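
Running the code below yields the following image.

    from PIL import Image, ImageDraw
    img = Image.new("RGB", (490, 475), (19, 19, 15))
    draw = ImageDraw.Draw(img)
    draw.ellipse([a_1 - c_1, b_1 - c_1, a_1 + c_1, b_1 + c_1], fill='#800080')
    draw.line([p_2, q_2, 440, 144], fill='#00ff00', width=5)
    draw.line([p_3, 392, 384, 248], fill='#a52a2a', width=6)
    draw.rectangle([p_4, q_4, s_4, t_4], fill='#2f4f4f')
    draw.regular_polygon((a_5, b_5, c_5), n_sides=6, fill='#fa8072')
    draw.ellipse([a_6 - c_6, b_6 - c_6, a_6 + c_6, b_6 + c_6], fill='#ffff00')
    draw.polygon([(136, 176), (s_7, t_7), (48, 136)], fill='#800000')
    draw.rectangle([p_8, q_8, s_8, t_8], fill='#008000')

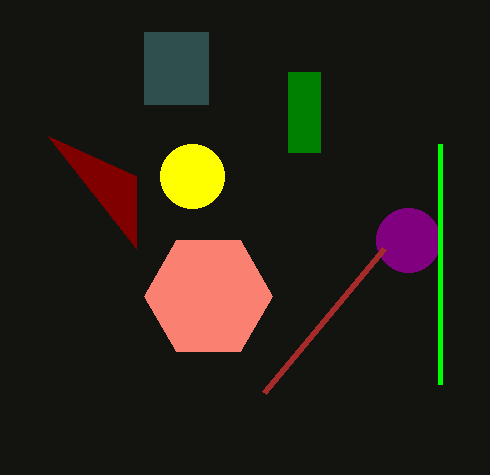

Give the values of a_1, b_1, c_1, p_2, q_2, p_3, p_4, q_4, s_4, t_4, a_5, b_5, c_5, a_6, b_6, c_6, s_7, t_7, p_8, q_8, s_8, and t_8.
a_1 = 408
b_1 = 240
c_1 = 32
p_2 = 440
q_2 = 384
p_3 = 264
p_4 = 144
q_4 = 32
s_4 = 208
t_4 = 104
a_5 = 208
b_5 = 296
c_5 = 64
a_6 = 192
b_6 = 176
c_6 = 32
s_7 = 136
t_7 = 248
p_8 = 288
q_8 = 72
s_8 = 320
t_8 = 152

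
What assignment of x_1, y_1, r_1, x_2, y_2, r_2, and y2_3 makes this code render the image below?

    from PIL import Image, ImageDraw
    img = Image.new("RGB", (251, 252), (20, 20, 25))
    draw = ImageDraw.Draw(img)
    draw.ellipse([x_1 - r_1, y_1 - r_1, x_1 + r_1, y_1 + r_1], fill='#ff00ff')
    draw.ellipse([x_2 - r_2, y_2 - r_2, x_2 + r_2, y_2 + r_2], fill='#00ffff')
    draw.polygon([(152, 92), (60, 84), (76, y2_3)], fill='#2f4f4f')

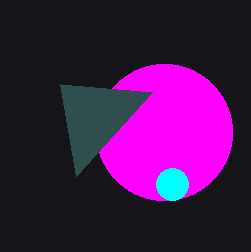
x_1 = 164, y_1 = 132, r_1 = 68, x_2 = 172, y_2 = 184, r_2 = 16, y2_3 = 176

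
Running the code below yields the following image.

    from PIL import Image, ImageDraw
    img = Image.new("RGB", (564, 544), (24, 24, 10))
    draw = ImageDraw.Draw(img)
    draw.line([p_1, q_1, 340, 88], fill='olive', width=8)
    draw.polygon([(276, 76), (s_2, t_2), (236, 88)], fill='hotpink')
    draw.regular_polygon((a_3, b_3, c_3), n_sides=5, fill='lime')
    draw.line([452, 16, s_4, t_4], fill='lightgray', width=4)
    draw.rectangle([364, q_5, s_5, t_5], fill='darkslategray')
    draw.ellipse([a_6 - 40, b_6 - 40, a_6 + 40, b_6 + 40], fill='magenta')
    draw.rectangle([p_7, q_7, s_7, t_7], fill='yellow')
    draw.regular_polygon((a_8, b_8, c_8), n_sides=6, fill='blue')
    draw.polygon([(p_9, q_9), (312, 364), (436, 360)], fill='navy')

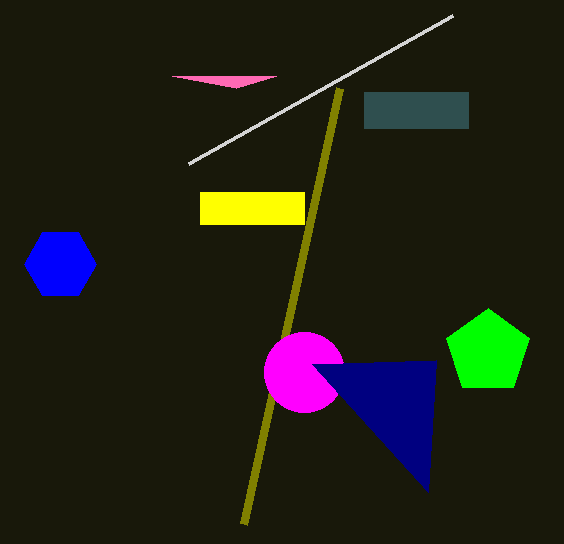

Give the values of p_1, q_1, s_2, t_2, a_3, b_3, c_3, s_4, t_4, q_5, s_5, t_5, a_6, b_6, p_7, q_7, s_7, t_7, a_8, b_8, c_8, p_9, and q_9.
p_1 = 244; q_1 = 524; s_2 = 172; t_2 = 76; a_3 = 488; b_3 = 352; c_3 = 44; s_4 = 188; t_4 = 164; q_5 = 92; s_5 = 468; t_5 = 128; a_6 = 304; b_6 = 372; p_7 = 200; q_7 = 192; s_7 = 304; t_7 = 224; a_8 = 60; b_8 = 264; c_8 = 36; p_9 = 428; q_9 = 492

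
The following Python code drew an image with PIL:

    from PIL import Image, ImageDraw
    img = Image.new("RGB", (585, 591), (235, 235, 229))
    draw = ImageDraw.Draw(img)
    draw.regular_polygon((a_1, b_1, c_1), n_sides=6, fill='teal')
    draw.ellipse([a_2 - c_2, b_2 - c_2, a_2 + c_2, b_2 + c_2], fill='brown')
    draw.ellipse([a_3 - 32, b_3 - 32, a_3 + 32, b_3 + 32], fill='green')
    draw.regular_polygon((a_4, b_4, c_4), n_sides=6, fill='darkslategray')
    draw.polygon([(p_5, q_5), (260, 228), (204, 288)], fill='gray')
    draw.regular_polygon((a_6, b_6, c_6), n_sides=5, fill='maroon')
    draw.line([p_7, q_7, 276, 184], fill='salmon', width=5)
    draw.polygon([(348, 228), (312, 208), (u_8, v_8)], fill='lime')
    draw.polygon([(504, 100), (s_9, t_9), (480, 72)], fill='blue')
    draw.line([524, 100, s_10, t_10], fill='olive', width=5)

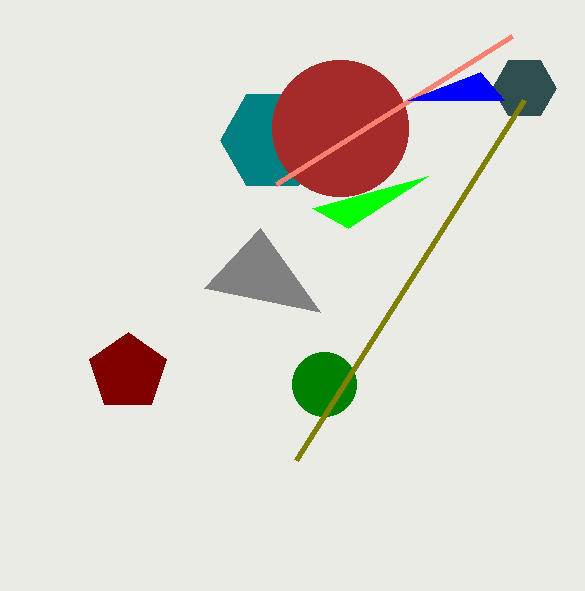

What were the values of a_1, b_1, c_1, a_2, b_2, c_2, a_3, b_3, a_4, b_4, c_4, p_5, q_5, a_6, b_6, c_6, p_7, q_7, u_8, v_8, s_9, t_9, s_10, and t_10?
a_1 = 272
b_1 = 140
c_1 = 52
a_2 = 340
b_2 = 128
c_2 = 68
a_3 = 324
b_3 = 384
a_4 = 524
b_4 = 88
c_4 = 32
p_5 = 320
q_5 = 312
a_6 = 128
b_6 = 372
c_6 = 40
p_7 = 512
q_7 = 36
u_8 = 428
v_8 = 176
s_9 = 408
t_9 = 100
s_10 = 296
t_10 = 460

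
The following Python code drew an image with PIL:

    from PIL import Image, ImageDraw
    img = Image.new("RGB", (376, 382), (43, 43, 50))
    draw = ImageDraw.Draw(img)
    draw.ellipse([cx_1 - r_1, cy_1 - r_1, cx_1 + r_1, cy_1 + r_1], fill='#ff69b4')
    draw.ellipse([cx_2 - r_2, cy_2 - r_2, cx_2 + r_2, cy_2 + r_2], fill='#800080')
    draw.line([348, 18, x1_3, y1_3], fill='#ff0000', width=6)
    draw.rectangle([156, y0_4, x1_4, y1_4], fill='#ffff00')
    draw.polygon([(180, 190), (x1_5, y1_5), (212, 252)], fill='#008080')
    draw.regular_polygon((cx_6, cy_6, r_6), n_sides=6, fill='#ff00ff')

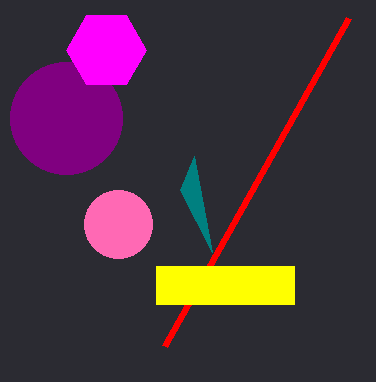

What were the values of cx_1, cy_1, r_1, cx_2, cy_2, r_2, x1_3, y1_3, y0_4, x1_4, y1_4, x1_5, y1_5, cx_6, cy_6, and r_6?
cx_1 = 118
cy_1 = 224
r_1 = 34
cx_2 = 66
cy_2 = 118
r_2 = 56
x1_3 = 164
y1_3 = 346
y0_4 = 266
x1_4 = 294
y1_4 = 304
x1_5 = 194
y1_5 = 156
cx_6 = 106
cy_6 = 50
r_6 = 40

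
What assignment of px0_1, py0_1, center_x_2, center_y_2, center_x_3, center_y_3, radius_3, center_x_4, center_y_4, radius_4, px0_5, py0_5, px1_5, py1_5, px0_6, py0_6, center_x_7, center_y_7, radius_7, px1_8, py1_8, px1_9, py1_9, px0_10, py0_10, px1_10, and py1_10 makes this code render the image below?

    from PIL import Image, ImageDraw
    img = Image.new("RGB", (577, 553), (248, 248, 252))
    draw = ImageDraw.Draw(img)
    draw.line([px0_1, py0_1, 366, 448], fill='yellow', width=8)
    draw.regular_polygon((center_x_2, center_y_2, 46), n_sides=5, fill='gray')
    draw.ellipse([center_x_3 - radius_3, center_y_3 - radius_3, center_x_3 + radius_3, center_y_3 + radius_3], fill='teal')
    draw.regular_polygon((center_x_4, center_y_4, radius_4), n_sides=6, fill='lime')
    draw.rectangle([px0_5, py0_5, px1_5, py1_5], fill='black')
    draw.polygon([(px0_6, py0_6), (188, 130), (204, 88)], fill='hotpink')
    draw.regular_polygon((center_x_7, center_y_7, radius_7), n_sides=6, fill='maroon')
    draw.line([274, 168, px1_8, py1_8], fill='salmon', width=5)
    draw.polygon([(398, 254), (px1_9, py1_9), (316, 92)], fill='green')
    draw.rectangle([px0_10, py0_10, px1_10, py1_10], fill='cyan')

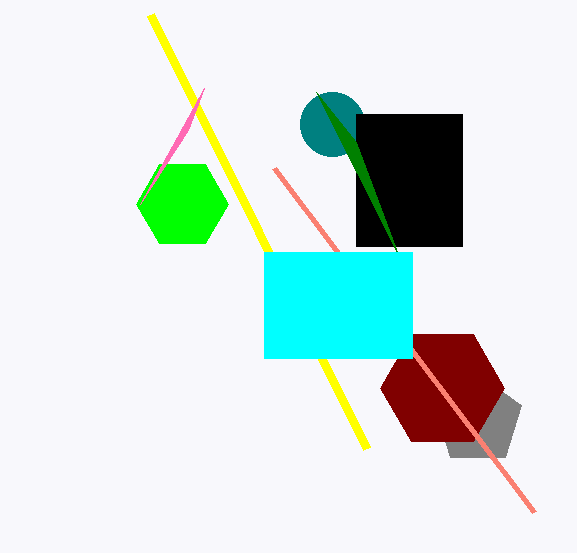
px0_1 = 150, py0_1 = 14, center_x_2 = 478, center_y_2 = 420, center_x_3 = 332, center_y_3 = 124, radius_3 = 32, center_x_4 = 182, center_y_4 = 204, radius_4 = 46, px0_5 = 356, py0_5 = 114, px1_5 = 462, py1_5 = 246, px0_6 = 140, py0_6 = 204, center_x_7 = 442, center_y_7 = 388, radius_7 = 62, px1_8 = 534, py1_8 = 512, px1_9 = 356, py1_9 = 142, px0_10 = 264, py0_10 = 252, px1_10 = 412, py1_10 = 358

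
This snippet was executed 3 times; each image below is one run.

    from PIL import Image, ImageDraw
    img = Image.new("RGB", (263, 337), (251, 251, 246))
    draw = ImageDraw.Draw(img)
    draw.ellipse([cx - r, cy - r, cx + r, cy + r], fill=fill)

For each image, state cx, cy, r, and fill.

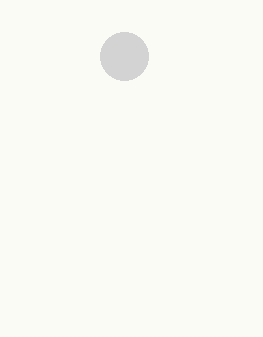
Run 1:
cx = 124
cy = 56
r = 24
fill = 'lightgray'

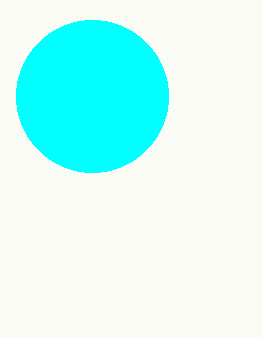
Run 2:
cx = 92; cy = 96; r = 76; fill = 'cyan'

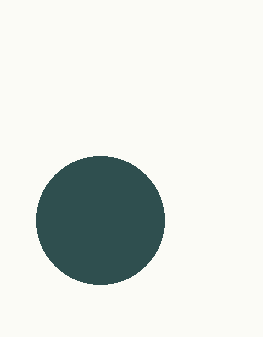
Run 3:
cx = 100; cy = 220; r = 64; fill = 'darkslategray'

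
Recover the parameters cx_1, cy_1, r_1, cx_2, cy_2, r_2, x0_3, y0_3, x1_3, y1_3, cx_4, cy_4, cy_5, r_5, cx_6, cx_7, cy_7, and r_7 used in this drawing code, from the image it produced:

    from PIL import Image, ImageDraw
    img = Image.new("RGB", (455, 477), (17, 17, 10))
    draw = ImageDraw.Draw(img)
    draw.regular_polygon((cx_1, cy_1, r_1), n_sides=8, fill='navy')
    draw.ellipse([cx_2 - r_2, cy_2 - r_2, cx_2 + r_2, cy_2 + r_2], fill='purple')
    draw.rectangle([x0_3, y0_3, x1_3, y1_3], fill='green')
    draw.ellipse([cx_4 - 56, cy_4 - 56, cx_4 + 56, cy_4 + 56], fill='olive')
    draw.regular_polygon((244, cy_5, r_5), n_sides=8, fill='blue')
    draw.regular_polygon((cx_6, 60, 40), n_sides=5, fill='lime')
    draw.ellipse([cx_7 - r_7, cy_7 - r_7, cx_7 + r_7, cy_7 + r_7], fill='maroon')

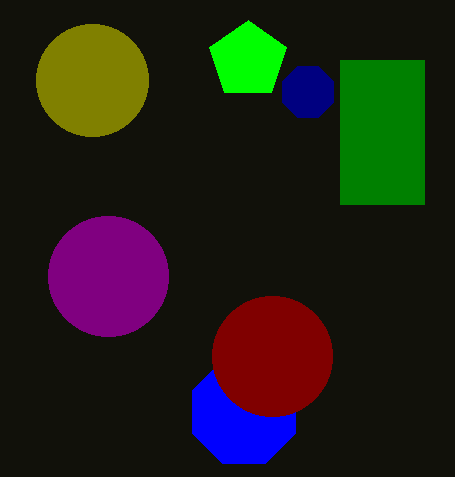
cx_1 = 308
cy_1 = 92
r_1 = 28
cx_2 = 108
cy_2 = 276
r_2 = 60
x0_3 = 340
y0_3 = 60
x1_3 = 424
y1_3 = 204
cx_4 = 92
cy_4 = 80
cy_5 = 412
r_5 = 56
cx_6 = 248
cx_7 = 272
cy_7 = 356
r_7 = 60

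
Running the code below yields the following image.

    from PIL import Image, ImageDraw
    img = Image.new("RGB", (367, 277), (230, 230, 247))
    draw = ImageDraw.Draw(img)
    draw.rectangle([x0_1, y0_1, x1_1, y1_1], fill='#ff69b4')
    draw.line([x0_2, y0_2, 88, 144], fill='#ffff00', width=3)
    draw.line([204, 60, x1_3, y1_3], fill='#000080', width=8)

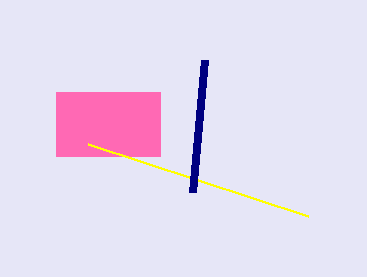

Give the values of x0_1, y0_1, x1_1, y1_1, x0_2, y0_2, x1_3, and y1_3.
x0_1 = 56; y0_1 = 92; x1_1 = 160; y1_1 = 156; x0_2 = 308; y0_2 = 216; x1_3 = 192; y1_3 = 192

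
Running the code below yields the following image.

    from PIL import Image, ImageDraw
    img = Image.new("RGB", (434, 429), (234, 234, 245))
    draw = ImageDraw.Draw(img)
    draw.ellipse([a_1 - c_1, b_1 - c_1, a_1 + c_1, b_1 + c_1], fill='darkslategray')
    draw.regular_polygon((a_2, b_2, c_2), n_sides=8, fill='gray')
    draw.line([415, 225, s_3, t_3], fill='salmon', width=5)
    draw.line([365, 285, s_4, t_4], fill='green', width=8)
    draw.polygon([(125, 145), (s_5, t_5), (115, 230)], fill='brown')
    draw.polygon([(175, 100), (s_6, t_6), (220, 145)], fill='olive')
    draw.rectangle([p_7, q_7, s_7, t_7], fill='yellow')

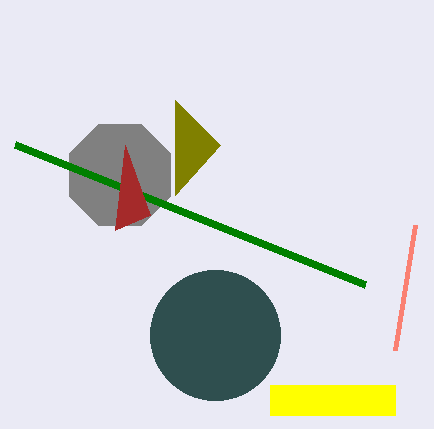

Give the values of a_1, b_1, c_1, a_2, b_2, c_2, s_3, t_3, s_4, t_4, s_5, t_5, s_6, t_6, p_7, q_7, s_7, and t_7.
a_1 = 215; b_1 = 335; c_1 = 65; a_2 = 120; b_2 = 175; c_2 = 55; s_3 = 395; t_3 = 350; s_4 = 15; t_4 = 145; s_5 = 150; t_5 = 215; s_6 = 175; t_6 = 195; p_7 = 270; q_7 = 385; s_7 = 395; t_7 = 415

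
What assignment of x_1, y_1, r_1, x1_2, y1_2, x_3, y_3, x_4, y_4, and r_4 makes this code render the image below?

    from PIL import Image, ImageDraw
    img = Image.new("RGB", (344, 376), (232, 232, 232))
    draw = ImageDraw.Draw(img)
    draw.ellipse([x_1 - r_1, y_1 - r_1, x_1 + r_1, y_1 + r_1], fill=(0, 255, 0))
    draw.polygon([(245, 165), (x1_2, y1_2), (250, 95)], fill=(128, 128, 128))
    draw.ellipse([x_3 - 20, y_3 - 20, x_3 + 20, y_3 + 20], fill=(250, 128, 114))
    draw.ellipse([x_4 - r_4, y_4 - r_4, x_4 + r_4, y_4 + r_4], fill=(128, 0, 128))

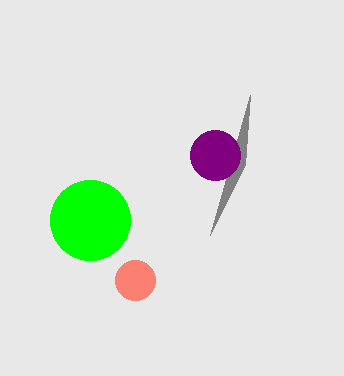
x_1 = 90, y_1 = 220, r_1 = 40, x1_2 = 210, y1_2 = 235, x_3 = 135, y_3 = 280, x_4 = 215, y_4 = 155, r_4 = 25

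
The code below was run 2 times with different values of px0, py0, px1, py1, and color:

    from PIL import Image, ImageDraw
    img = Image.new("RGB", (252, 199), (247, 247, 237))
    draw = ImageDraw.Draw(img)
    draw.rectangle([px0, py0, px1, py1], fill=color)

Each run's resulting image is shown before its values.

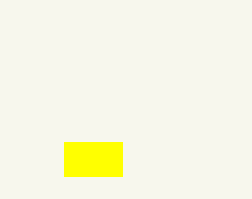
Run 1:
px0 = 64, py0 = 142, px1 = 122, py1 = 176, color = 'yellow'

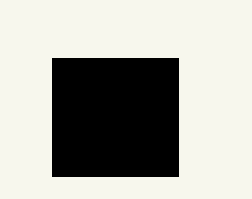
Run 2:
px0 = 52; py0 = 58; px1 = 178; py1 = 176; color = 'black'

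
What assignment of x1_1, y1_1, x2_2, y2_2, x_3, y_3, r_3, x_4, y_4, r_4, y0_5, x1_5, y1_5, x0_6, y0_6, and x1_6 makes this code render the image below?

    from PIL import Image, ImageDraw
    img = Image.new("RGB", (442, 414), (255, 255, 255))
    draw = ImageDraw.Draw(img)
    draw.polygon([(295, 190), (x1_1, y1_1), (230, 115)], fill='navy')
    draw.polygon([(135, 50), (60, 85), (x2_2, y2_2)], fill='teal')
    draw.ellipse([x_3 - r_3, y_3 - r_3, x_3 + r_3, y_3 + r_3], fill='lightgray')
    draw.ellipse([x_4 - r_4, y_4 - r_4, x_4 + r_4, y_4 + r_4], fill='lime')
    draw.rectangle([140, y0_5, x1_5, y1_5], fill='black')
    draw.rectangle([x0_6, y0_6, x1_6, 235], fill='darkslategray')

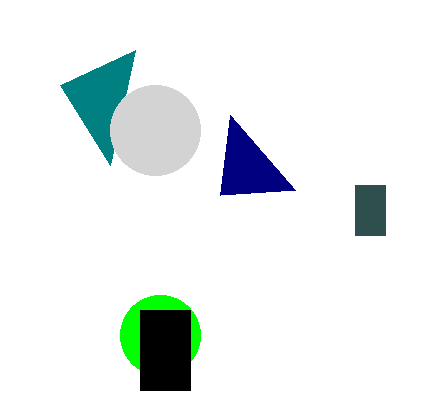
x1_1 = 220; y1_1 = 195; x2_2 = 110; y2_2 = 165; x_3 = 155; y_3 = 130; r_3 = 45; x_4 = 160; y_4 = 335; r_4 = 40; y0_5 = 310; x1_5 = 190; y1_5 = 390; x0_6 = 355; y0_6 = 185; x1_6 = 385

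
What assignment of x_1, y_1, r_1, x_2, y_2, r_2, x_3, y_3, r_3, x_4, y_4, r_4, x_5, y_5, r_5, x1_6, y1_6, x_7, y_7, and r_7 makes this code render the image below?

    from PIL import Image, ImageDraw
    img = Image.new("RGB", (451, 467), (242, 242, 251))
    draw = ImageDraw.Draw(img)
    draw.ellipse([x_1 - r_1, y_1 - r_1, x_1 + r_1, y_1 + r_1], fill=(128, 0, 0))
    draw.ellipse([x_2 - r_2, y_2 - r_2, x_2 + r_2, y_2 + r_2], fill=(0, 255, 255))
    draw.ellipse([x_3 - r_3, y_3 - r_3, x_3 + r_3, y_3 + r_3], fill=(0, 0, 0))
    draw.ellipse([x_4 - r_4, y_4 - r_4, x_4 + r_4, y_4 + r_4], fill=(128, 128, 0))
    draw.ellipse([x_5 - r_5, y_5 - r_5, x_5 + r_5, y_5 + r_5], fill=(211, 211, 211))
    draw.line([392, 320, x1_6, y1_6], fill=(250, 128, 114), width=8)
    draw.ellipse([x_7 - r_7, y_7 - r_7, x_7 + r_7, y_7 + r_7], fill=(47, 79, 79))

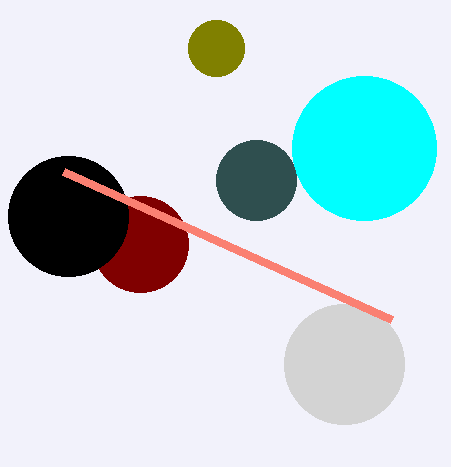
x_1 = 140
y_1 = 244
r_1 = 48
x_2 = 364
y_2 = 148
r_2 = 72
x_3 = 68
y_3 = 216
r_3 = 60
x_4 = 216
y_4 = 48
r_4 = 28
x_5 = 344
y_5 = 364
r_5 = 60
x1_6 = 64
y1_6 = 172
x_7 = 256
y_7 = 180
r_7 = 40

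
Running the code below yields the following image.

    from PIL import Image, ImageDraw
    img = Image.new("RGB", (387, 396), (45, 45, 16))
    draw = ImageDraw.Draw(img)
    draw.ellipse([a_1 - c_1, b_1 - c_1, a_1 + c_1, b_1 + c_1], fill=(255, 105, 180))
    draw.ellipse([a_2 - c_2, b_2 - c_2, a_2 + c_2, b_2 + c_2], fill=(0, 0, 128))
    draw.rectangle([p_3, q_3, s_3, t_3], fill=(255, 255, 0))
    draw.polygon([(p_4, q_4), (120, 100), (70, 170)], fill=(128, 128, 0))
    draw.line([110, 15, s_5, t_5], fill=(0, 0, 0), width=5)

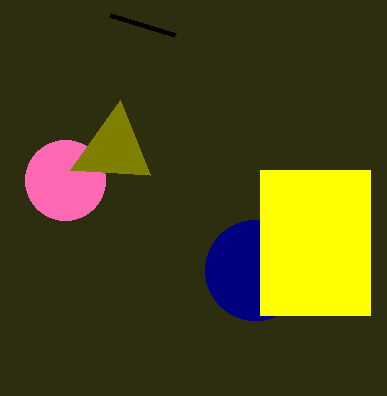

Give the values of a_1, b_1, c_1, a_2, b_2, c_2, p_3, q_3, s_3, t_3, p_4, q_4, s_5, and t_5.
a_1 = 65, b_1 = 180, c_1 = 40, a_2 = 255, b_2 = 270, c_2 = 50, p_3 = 260, q_3 = 170, s_3 = 370, t_3 = 315, p_4 = 150, q_4 = 175, s_5 = 175, t_5 = 35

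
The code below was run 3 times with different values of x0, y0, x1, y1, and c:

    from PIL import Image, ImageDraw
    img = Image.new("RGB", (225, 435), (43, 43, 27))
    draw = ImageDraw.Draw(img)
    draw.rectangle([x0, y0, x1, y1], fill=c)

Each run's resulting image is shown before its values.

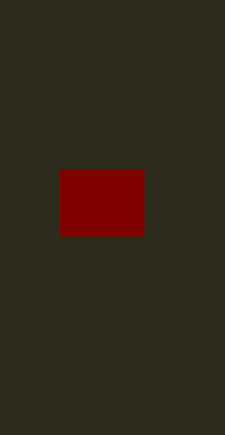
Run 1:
x0 = 60; y0 = 170; x1 = 144; y1 = 236; c = 'maroon'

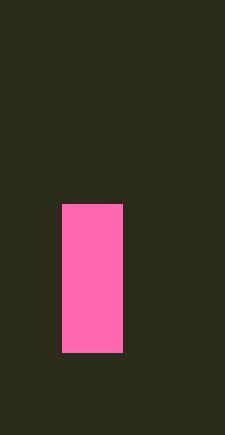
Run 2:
x0 = 62; y0 = 204; x1 = 122; y1 = 352; c = 'hotpink'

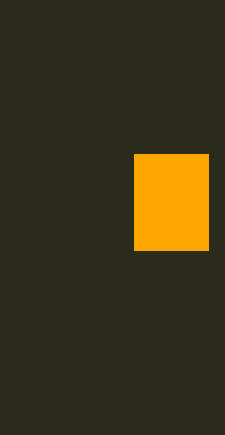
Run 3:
x0 = 134
y0 = 154
x1 = 208
y1 = 250
c = 'orange'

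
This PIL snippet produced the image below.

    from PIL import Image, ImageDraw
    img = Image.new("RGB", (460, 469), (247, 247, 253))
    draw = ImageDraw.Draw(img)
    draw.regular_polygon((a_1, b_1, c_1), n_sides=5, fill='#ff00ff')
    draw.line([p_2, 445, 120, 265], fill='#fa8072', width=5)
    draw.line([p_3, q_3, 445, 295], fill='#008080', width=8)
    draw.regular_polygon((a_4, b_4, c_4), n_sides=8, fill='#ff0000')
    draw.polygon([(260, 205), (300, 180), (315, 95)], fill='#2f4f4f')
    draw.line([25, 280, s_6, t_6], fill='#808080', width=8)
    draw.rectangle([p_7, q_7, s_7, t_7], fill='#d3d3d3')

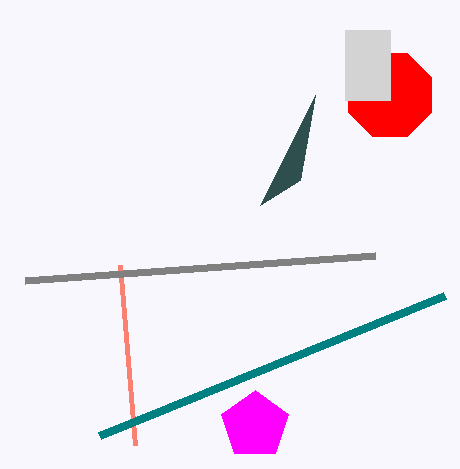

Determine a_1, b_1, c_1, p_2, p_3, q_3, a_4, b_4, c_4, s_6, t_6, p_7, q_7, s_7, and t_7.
a_1 = 255
b_1 = 425
c_1 = 35
p_2 = 135
p_3 = 100
q_3 = 435
a_4 = 390
b_4 = 95
c_4 = 45
s_6 = 375
t_6 = 255
p_7 = 345
q_7 = 30
s_7 = 390
t_7 = 100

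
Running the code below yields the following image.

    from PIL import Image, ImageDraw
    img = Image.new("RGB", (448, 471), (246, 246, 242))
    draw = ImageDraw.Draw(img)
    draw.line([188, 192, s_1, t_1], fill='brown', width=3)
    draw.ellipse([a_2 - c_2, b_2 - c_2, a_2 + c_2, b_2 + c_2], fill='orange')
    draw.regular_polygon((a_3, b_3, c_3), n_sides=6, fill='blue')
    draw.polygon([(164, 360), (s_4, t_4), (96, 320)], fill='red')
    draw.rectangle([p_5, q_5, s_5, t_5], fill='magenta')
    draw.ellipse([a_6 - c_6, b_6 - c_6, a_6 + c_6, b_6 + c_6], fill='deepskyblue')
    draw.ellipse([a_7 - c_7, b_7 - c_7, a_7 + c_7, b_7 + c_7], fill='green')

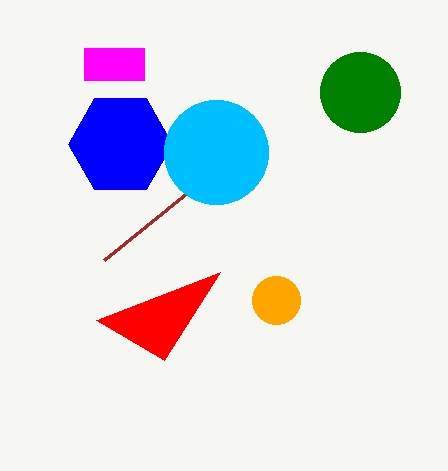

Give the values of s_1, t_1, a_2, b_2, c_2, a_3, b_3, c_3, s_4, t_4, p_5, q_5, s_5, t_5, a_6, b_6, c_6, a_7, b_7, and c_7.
s_1 = 104; t_1 = 260; a_2 = 276; b_2 = 300; c_2 = 24; a_3 = 120; b_3 = 144; c_3 = 52; s_4 = 220; t_4 = 272; p_5 = 84; q_5 = 48; s_5 = 144; t_5 = 80; a_6 = 216; b_6 = 152; c_6 = 52; a_7 = 360; b_7 = 92; c_7 = 40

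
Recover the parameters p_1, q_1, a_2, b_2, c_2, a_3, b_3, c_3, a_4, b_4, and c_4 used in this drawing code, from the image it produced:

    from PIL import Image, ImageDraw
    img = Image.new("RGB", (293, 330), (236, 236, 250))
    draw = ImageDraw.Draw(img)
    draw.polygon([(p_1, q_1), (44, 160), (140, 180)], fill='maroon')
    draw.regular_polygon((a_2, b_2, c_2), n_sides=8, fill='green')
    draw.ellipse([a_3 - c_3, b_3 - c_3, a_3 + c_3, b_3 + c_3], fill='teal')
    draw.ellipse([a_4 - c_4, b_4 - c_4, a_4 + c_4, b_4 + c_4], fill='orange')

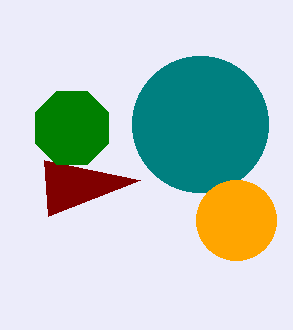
p_1 = 48
q_1 = 216
a_2 = 72
b_2 = 128
c_2 = 40
a_3 = 200
b_3 = 124
c_3 = 68
a_4 = 236
b_4 = 220
c_4 = 40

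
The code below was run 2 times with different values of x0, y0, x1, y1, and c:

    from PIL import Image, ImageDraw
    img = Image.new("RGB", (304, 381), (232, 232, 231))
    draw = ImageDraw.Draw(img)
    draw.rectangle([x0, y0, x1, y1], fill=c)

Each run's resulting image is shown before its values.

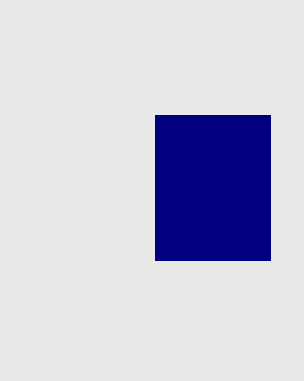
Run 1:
x0 = 155, y0 = 115, x1 = 270, y1 = 260, c = 'navy'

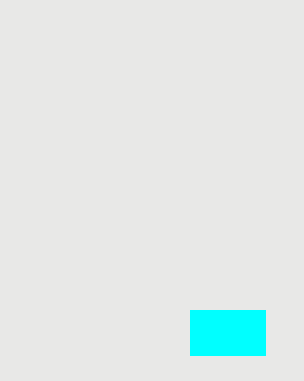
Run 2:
x0 = 190
y0 = 310
x1 = 265
y1 = 355
c = 'cyan'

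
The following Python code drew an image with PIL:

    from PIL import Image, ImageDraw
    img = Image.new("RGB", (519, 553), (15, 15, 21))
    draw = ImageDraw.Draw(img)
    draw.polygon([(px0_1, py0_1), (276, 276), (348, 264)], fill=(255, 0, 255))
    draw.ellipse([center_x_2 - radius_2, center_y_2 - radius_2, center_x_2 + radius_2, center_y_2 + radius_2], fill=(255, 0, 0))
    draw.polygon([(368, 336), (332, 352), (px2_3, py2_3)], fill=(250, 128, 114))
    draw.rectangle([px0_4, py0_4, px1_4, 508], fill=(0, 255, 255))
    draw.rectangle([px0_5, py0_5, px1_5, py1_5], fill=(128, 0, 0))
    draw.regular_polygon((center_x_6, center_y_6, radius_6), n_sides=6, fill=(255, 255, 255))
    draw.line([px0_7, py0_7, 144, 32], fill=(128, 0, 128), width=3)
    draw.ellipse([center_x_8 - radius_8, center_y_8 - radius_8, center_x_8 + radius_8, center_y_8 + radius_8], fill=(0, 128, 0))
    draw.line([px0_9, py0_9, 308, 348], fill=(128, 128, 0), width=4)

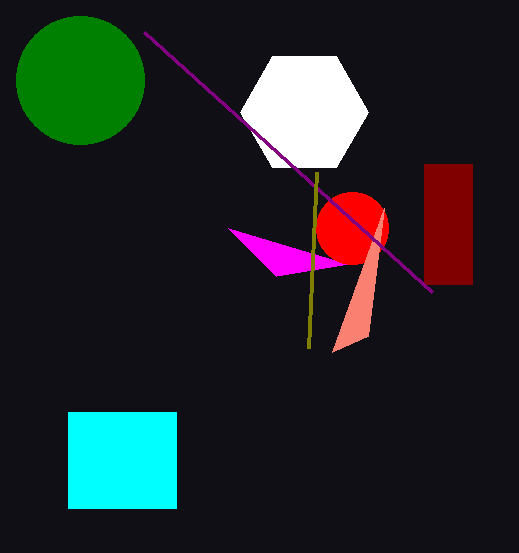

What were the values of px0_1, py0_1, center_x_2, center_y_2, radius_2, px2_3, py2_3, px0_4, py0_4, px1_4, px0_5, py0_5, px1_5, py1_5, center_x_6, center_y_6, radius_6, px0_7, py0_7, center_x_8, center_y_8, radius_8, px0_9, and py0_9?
px0_1 = 228, py0_1 = 228, center_x_2 = 352, center_y_2 = 228, radius_2 = 36, px2_3 = 384, py2_3 = 208, px0_4 = 68, py0_4 = 412, px1_4 = 176, px0_5 = 424, py0_5 = 164, px1_5 = 472, py1_5 = 284, center_x_6 = 304, center_y_6 = 112, radius_6 = 64, px0_7 = 432, py0_7 = 292, center_x_8 = 80, center_y_8 = 80, radius_8 = 64, px0_9 = 316, py0_9 = 172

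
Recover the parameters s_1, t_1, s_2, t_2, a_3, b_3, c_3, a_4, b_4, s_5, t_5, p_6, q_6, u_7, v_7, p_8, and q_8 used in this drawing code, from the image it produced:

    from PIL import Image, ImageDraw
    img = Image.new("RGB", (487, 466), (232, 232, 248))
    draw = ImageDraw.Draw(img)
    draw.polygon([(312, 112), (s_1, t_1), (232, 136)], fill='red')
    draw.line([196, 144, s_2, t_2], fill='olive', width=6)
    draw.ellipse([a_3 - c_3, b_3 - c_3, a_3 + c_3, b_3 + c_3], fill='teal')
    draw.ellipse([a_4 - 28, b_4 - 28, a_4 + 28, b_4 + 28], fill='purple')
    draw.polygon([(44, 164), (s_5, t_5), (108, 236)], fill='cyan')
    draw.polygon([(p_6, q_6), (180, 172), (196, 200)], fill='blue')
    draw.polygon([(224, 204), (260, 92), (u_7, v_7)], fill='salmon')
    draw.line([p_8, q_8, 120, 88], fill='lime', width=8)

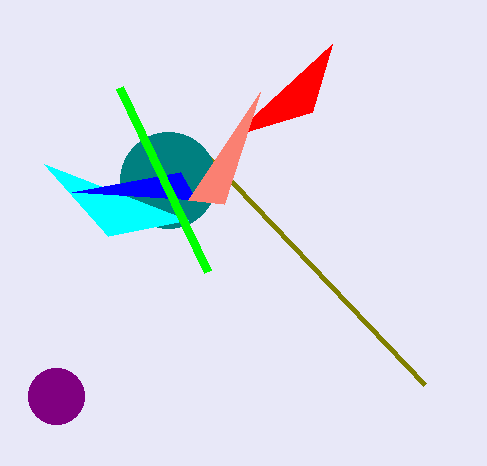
s_1 = 332
t_1 = 44
s_2 = 424
t_2 = 384
a_3 = 168
b_3 = 180
c_3 = 48
a_4 = 56
b_4 = 396
s_5 = 188
t_5 = 220
p_6 = 72
q_6 = 192
u_7 = 188
v_7 = 200
p_8 = 208
q_8 = 272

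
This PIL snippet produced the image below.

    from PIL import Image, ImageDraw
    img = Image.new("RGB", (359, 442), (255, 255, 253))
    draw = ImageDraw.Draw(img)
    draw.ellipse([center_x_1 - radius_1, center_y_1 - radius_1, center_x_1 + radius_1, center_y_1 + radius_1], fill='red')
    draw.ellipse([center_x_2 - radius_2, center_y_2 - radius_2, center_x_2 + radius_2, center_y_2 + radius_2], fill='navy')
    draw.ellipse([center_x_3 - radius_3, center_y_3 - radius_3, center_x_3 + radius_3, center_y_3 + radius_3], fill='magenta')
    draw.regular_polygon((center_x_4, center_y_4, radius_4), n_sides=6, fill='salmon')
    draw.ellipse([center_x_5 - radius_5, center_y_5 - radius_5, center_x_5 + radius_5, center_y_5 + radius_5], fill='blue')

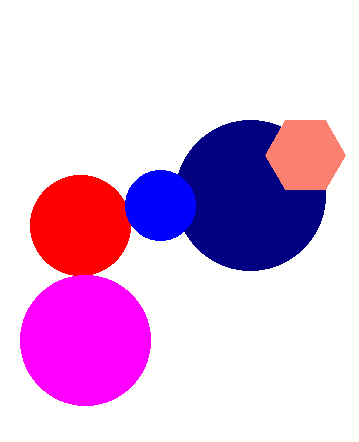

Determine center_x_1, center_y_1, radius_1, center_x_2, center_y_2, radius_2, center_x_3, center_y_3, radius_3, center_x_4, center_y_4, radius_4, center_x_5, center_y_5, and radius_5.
center_x_1 = 80; center_y_1 = 225; radius_1 = 50; center_x_2 = 250; center_y_2 = 195; radius_2 = 75; center_x_3 = 85; center_y_3 = 340; radius_3 = 65; center_x_4 = 305; center_y_4 = 155; radius_4 = 40; center_x_5 = 160; center_y_5 = 205; radius_5 = 35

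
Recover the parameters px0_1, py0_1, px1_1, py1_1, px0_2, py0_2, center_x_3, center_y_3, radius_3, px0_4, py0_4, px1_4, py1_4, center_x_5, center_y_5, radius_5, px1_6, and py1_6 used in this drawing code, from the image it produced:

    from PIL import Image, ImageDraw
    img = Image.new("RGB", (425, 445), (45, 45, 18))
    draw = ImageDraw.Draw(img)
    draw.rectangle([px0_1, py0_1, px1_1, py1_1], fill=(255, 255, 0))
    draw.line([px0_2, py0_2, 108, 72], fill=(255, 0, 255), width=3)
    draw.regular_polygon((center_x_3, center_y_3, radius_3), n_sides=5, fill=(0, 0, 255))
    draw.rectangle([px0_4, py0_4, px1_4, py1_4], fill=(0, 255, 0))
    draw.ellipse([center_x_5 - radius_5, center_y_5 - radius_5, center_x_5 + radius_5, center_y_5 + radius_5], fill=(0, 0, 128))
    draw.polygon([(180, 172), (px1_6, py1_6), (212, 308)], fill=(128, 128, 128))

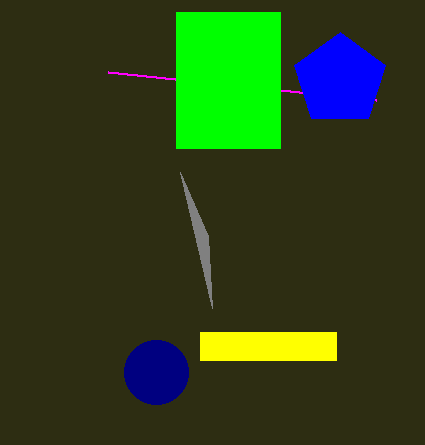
px0_1 = 200; py0_1 = 332; px1_1 = 336; py1_1 = 360; px0_2 = 376; py0_2 = 100; center_x_3 = 340; center_y_3 = 80; radius_3 = 48; px0_4 = 176; py0_4 = 12; px1_4 = 280; py1_4 = 148; center_x_5 = 156; center_y_5 = 372; radius_5 = 32; px1_6 = 208; py1_6 = 236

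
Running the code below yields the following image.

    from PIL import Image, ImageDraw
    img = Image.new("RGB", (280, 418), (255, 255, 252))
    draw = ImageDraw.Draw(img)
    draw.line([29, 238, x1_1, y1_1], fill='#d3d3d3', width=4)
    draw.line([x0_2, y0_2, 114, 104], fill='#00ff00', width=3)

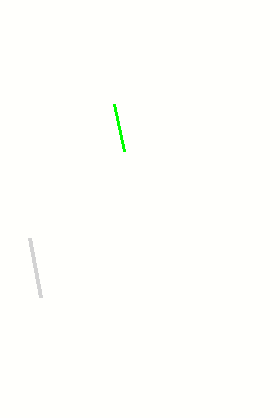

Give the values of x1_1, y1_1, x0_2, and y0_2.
x1_1 = 40; y1_1 = 297; x0_2 = 124; y0_2 = 151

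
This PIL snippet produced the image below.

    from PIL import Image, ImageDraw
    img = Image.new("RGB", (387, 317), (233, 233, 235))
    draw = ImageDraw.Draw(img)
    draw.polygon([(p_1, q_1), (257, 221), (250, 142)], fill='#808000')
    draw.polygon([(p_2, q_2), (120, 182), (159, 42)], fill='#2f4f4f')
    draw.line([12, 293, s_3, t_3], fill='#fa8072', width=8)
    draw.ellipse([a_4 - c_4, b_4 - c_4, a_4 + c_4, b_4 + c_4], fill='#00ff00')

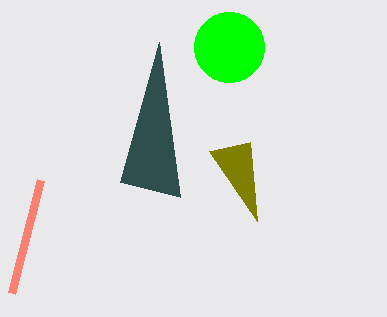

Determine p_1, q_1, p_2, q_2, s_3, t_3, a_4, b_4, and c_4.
p_1 = 209; q_1 = 151; p_2 = 180; q_2 = 197; s_3 = 41; t_3 = 180; a_4 = 229; b_4 = 47; c_4 = 35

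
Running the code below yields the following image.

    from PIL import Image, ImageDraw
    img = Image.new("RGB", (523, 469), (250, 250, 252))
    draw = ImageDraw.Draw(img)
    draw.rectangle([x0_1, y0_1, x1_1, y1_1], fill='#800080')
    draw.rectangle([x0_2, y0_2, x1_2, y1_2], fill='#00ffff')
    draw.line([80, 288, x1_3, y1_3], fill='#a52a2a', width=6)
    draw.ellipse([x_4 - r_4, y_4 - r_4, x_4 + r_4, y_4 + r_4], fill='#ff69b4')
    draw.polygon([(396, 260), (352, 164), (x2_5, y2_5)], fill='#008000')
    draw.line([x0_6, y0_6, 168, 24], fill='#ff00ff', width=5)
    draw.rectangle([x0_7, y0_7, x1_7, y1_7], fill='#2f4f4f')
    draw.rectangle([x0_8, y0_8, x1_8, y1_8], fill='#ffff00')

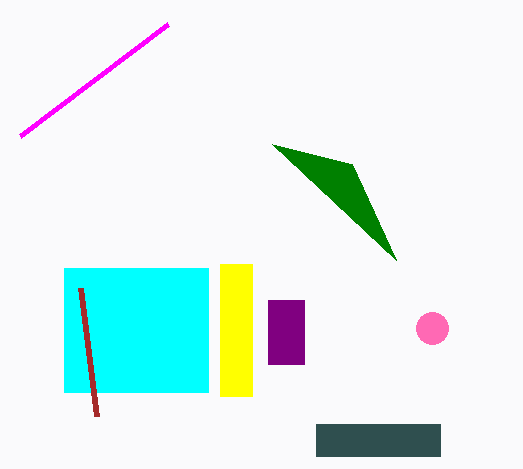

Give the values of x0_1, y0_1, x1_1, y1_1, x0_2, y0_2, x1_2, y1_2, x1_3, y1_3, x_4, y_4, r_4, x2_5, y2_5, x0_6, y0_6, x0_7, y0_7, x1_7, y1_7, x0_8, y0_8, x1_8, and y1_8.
x0_1 = 268
y0_1 = 300
x1_1 = 304
y1_1 = 364
x0_2 = 64
y0_2 = 268
x1_2 = 208
y1_2 = 392
x1_3 = 96
y1_3 = 416
x_4 = 432
y_4 = 328
r_4 = 16
x2_5 = 272
y2_5 = 144
x0_6 = 20
y0_6 = 136
x0_7 = 316
y0_7 = 424
x1_7 = 440
y1_7 = 456
x0_8 = 220
y0_8 = 264
x1_8 = 252
y1_8 = 396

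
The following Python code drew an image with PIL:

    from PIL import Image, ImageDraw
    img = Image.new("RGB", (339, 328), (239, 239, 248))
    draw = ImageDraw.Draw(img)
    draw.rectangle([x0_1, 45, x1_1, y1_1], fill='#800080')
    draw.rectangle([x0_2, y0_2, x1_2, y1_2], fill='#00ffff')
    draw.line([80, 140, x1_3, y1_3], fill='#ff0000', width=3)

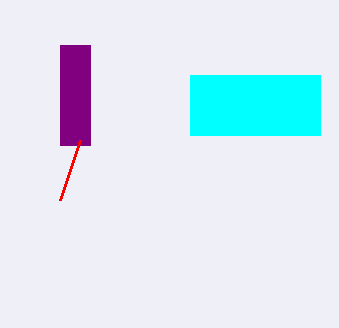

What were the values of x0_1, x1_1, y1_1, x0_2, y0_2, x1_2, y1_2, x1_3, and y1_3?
x0_1 = 60; x1_1 = 90; y1_1 = 145; x0_2 = 190; y0_2 = 75; x1_2 = 320; y1_2 = 135; x1_3 = 60; y1_3 = 200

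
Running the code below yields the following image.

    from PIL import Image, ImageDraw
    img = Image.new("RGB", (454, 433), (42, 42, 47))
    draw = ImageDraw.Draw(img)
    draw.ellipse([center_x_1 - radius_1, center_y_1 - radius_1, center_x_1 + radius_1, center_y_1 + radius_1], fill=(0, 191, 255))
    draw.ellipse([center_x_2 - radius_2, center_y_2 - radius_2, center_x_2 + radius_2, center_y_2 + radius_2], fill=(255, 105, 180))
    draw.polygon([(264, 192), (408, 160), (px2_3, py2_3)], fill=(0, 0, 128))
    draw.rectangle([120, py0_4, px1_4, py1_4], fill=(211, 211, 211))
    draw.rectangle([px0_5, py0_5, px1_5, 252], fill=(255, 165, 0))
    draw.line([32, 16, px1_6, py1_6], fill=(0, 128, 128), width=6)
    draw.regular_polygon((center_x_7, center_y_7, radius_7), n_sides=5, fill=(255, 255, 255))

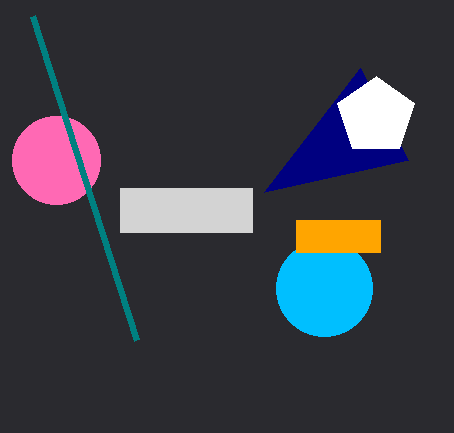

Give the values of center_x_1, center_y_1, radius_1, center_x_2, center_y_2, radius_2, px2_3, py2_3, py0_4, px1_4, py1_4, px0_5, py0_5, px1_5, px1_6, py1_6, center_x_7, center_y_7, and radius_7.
center_x_1 = 324, center_y_1 = 288, radius_1 = 48, center_x_2 = 56, center_y_2 = 160, radius_2 = 44, px2_3 = 360, py2_3 = 68, py0_4 = 188, px1_4 = 252, py1_4 = 232, px0_5 = 296, py0_5 = 220, px1_5 = 380, px1_6 = 136, py1_6 = 340, center_x_7 = 376, center_y_7 = 116, radius_7 = 40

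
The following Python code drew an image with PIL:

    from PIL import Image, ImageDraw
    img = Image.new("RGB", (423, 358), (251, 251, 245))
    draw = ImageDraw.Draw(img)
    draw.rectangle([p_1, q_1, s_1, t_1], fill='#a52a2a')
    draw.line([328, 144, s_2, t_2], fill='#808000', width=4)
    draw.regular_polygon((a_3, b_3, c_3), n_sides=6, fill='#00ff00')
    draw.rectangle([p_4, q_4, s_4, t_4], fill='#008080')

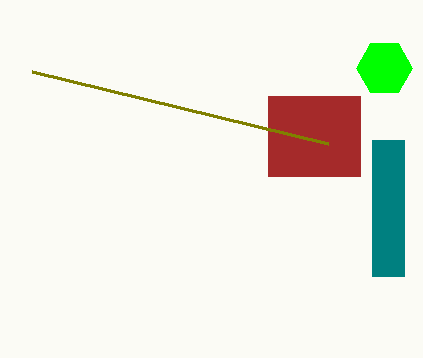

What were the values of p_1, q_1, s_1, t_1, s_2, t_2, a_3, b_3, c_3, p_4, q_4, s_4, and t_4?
p_1 = 268, q_1 = 96, s_1 = 360, t_1 = 176, s_2 = 32, t_2 = 72, a_3 = 384, b_3 = 68, c_3 = 28, p_4 = 372, q_4 = 140, s_4 = 404, t_4 = 276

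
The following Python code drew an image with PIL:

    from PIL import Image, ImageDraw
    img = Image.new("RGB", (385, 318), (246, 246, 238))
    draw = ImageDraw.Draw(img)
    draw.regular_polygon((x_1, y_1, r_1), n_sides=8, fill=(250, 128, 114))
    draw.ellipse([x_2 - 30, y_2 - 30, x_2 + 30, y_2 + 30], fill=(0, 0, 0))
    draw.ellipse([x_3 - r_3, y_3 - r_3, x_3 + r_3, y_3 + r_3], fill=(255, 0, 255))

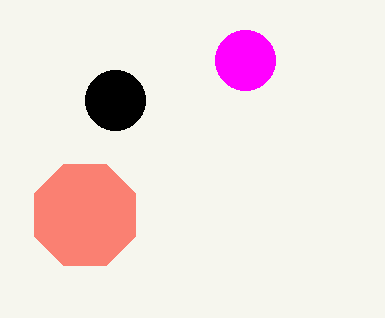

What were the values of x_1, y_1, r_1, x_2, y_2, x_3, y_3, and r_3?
x_1 = 85
y_1 = 215
r_1 = 55
x_2 = 115
y_2 = 100
x_3 = 245
y_3 = 60
r_3 = 30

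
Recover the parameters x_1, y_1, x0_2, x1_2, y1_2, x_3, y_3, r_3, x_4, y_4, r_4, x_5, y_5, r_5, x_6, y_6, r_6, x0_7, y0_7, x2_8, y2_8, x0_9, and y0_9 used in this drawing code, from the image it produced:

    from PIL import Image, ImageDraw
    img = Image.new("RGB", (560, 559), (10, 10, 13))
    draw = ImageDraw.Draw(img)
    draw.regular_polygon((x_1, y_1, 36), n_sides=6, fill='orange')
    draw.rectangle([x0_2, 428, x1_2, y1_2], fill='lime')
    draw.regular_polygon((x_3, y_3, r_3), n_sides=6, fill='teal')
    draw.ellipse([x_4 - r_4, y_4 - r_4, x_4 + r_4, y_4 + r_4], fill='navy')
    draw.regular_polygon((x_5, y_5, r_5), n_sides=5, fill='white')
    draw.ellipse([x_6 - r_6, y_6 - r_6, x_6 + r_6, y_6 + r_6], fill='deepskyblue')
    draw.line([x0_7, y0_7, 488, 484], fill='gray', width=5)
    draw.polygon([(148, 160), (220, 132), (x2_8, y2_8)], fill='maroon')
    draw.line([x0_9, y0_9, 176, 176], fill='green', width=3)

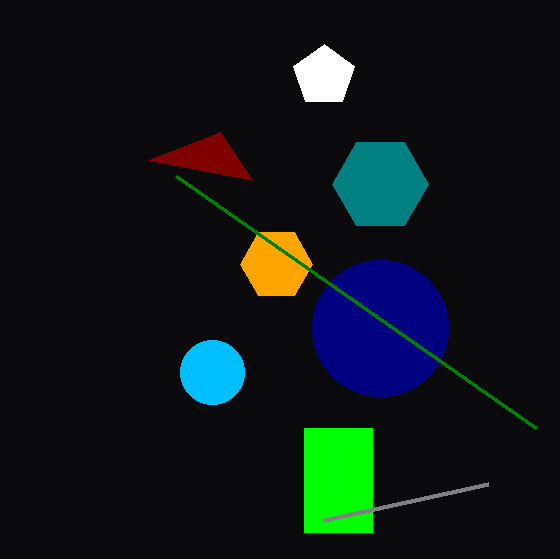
x_1 = 276, y_1 = 264, x0_2 = 304, x1_2 = 372, y1_2 = 532, x_3 = 380, y_3 = 184, r_3 = 48, x_4 = 380, y_4 = 328, r_4 = 68, x_5 = 324, y_5 = 76, r_5 = 32, x_6 = 212, y_6 = 372, r_6 = 32, x0_7 = 324, y0_7 = 520, x2_8 = 252, y2_8 = 180, x0_9 = 536, y0_9 = 428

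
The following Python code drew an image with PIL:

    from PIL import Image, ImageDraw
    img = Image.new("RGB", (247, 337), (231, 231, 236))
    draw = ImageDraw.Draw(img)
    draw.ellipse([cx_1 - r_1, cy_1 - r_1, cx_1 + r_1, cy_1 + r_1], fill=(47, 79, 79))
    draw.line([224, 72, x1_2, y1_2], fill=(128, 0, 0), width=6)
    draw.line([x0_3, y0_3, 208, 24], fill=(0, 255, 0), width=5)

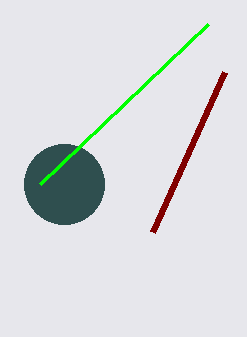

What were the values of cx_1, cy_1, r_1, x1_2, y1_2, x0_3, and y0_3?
cx_1 = 64; cy_1 = 184; r_1 = 40; x1_2 = 152; y1_2 = 232; x0_3 = 40; y0_3 = 184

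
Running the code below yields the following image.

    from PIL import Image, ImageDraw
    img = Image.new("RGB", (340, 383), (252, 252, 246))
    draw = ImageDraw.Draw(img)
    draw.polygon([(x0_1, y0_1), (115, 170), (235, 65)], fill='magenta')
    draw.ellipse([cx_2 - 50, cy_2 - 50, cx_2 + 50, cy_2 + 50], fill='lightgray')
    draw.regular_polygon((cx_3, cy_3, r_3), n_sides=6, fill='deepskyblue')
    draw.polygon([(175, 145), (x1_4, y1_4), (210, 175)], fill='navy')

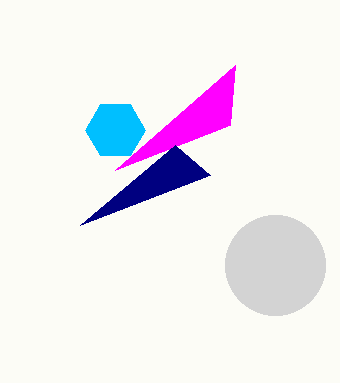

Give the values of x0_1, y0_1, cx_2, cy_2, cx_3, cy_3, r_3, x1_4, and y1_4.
x0_1 = 230, y0_1 = 125, cx_2 = 275, cy_2 = 265, cx_3 = 115, cy_3 = 130, r_3 = 30, x1_4 = 80, y1_4 = 225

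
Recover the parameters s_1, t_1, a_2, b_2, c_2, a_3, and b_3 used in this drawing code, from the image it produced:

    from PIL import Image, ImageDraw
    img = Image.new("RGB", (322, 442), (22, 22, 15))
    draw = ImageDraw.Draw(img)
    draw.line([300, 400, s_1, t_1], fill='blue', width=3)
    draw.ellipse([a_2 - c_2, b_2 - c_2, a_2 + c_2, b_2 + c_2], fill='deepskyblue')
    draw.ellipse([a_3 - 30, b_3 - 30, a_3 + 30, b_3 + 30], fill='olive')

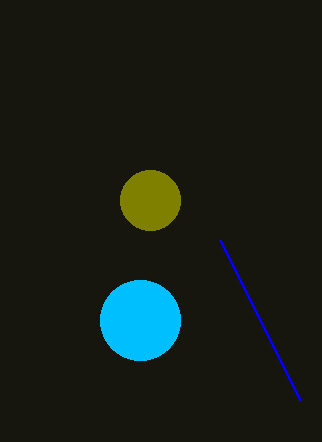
s_1 = 220, t_1 = 240, a_2 = 140, b_2 = 320, c_2 = 40, a_3 = 150, b_3 = 200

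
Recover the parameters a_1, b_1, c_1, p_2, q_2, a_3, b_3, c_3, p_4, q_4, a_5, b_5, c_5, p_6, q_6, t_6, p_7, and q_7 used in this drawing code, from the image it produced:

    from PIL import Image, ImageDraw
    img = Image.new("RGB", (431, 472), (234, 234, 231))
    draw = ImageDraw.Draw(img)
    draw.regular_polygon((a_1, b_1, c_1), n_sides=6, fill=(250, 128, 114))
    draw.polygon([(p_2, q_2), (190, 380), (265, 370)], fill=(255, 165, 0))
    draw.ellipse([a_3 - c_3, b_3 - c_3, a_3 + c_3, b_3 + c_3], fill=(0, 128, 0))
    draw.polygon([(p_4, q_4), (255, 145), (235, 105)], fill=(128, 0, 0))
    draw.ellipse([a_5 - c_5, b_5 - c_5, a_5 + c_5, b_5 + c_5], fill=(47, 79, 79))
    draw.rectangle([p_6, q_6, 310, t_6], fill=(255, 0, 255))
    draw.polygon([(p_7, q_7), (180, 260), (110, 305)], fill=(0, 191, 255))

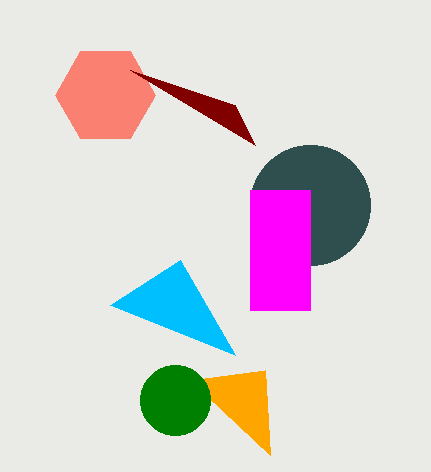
a_1 = 105, b_1 = 95, c_1 = 50, p_2 = 270, q_2 = 455, a_3 = 175, b_3 = 400, c_3 = 35, p_4 = 130, q_4 = 70, a_5 = 310, b_5 = 205, c_5 = 60, p_6 = 250, q_6 = 190, t_6 = 310, p_7 = 235, q_7 = 355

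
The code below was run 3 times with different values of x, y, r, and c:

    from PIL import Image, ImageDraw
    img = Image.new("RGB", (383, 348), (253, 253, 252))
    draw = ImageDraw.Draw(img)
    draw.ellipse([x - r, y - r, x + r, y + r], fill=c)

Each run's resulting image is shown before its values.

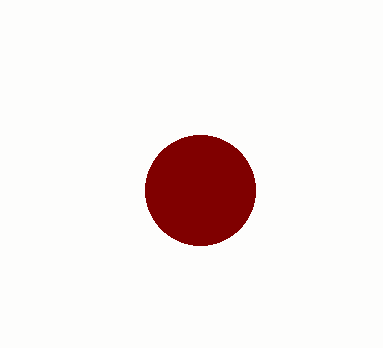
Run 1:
x = 200
y = 190
r = 55
c = 'maroon'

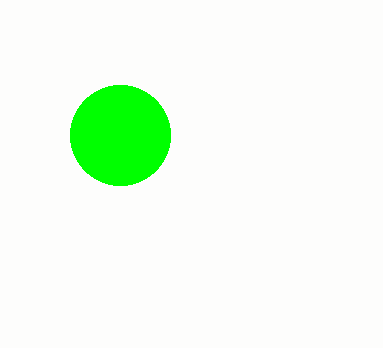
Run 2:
x = 120; y = 135; r = 50; c = 'lime'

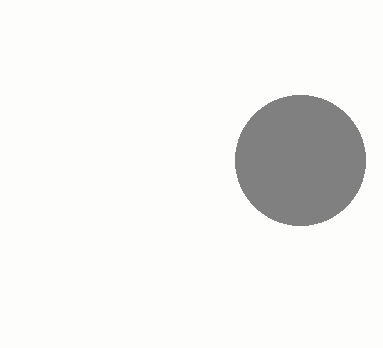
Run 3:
x = 300, y = 160, r = 65, c = 'gray'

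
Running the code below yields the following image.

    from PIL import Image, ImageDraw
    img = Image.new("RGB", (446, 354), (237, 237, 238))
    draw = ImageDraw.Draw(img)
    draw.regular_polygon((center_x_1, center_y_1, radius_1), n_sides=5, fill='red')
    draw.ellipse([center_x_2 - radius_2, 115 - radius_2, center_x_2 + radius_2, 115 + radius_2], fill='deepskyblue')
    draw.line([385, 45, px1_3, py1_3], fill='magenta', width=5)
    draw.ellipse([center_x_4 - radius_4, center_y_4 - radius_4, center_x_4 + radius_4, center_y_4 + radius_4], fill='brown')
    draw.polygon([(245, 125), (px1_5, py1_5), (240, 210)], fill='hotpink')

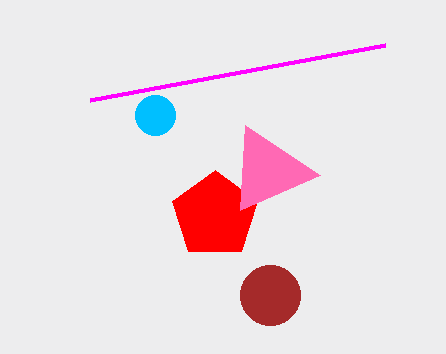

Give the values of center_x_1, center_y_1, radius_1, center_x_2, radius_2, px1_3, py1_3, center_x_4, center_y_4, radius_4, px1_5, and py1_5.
center_x_1 = 215, center_y_1 = 215, radius_1 = 45, center_x_2 = 155, radius_2 = 20, px1_3 = 90, py1_3 = 100, center_x_4 = 270, center_y_4 = 295, radius_4 = 30, px1_5 = 320, py1_5 = 175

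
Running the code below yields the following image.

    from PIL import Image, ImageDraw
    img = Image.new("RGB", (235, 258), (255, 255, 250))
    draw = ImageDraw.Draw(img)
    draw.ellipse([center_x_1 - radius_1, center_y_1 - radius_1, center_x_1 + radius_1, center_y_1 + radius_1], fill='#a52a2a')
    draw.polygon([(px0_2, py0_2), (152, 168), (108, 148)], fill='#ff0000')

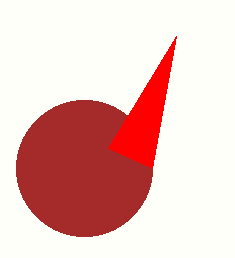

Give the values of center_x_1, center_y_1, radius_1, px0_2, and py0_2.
center_x_1 = 84
center_y_1 = 168
radius_1 = 68
px0_2 = 176
py0_2 = 36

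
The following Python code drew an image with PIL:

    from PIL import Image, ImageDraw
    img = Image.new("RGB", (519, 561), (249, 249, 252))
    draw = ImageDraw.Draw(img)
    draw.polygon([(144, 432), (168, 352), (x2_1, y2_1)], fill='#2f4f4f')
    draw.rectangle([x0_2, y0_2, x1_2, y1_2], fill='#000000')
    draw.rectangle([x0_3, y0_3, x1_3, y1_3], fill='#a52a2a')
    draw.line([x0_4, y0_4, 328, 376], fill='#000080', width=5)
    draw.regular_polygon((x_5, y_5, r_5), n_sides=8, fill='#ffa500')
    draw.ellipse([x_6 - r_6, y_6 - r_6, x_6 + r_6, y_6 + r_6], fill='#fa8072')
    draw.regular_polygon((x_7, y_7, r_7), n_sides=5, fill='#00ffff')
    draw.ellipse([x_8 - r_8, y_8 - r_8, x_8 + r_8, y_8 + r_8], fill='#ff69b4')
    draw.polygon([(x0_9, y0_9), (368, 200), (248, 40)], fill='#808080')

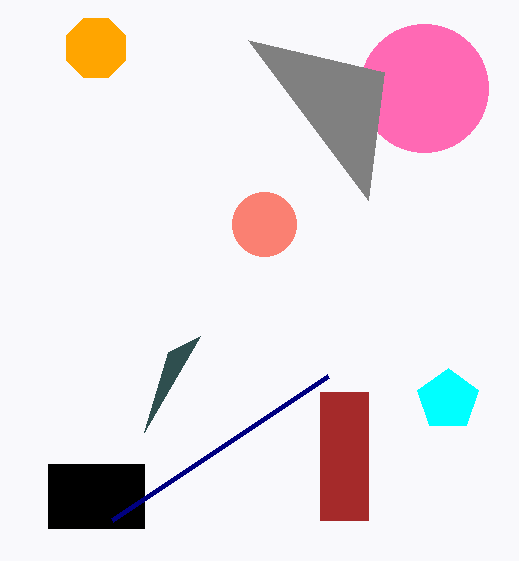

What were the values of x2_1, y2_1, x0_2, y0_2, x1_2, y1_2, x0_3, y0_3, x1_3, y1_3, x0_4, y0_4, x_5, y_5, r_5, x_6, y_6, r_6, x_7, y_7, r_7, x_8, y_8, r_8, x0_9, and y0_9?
x2_1 = 200; y2_1 = 336; x0_2 = 48; y0_2 = 464; x1_2 = 144; y1_2 = 528; x0_3 = 320; y0_3 = 392; x1_3 = 368; y1_3 = 520; x0_4 = 112; y0_4 = 520; x_5 = 96; y_5 = 48; r_5 = 32; x_6 = 264; y_6 = 224; r_6 = 32; x_7 = 448; y_7 = 400; r_7 = 32; x_8 = 424; y_8 = 88; r_8 = 64; x0_9 = 384; y0_9 = 72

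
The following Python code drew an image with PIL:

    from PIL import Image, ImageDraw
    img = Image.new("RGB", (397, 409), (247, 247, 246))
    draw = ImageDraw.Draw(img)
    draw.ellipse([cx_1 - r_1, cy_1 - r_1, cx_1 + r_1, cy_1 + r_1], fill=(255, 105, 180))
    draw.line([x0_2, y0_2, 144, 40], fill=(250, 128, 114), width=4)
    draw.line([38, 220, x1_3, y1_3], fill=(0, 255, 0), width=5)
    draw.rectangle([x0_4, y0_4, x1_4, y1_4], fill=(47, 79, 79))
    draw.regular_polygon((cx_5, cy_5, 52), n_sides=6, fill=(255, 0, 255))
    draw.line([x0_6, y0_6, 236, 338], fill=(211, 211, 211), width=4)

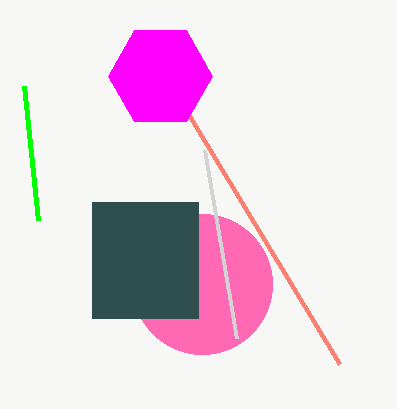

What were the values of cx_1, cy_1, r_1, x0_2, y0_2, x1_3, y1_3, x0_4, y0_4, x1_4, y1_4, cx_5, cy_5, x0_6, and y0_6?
cx_1 = 202
cy_1 = 284
r_1 = 70
x0_2 = 340
y0_2 = 364
x1_3 = 24
y1_3 = 86
x0_4 = 92
y0_4 = 202
x1_4 = 198
y1_4 = 318
cx_5 = 160
cy_5 = 76
x0_6 = 204
y0_6 = 150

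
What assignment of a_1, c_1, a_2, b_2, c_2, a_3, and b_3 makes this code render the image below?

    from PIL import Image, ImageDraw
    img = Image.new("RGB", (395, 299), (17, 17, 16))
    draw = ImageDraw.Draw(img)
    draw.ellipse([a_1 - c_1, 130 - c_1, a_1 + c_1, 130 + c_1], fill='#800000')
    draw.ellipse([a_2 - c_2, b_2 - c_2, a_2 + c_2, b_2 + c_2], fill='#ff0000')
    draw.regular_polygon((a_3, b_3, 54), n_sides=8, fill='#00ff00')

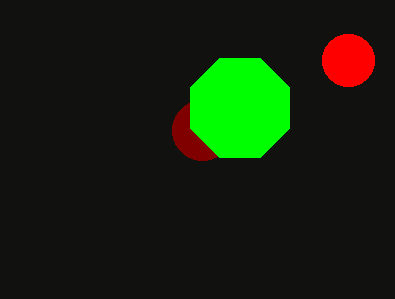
a_1 = 202; c_1 = 30; a_2 = 348; b_2 = 60; c_2 = 26; a_3 = 240; b_3 = 108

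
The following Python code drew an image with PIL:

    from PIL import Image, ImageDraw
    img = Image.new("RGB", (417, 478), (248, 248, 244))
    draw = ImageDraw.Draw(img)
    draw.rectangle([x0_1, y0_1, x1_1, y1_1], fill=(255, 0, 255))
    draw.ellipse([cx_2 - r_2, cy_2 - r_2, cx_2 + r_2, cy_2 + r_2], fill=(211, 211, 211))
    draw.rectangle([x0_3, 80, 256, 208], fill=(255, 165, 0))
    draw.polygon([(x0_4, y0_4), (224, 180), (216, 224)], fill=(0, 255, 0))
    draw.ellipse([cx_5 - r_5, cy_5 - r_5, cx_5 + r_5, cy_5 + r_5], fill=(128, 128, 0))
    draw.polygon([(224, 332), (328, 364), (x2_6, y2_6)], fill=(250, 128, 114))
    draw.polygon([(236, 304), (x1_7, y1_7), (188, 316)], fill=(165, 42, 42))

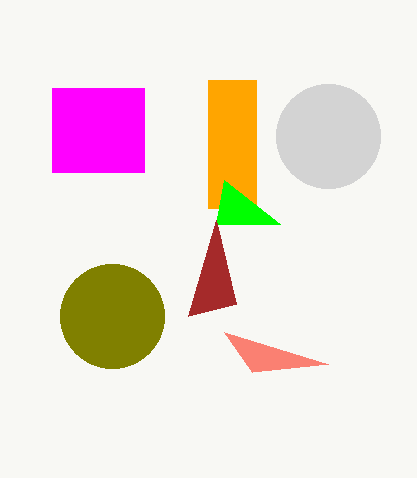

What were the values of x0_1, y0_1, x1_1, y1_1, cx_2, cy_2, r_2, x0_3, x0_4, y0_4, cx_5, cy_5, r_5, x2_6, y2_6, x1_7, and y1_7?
x0_1 = 52, y0_1 = 88, x1_1 = 144, y1_1 = 172, cx_2 = 328, cy_2 = 136, r_2 = 52, x0_3 = 208, x0_4 = 280, y0_4 = 224, cx_5 = 112, cy_5 = 316, r_5 = 52, x2_6 = 252, y2_6 = 372, x1_7 = 216, y1_7 = 220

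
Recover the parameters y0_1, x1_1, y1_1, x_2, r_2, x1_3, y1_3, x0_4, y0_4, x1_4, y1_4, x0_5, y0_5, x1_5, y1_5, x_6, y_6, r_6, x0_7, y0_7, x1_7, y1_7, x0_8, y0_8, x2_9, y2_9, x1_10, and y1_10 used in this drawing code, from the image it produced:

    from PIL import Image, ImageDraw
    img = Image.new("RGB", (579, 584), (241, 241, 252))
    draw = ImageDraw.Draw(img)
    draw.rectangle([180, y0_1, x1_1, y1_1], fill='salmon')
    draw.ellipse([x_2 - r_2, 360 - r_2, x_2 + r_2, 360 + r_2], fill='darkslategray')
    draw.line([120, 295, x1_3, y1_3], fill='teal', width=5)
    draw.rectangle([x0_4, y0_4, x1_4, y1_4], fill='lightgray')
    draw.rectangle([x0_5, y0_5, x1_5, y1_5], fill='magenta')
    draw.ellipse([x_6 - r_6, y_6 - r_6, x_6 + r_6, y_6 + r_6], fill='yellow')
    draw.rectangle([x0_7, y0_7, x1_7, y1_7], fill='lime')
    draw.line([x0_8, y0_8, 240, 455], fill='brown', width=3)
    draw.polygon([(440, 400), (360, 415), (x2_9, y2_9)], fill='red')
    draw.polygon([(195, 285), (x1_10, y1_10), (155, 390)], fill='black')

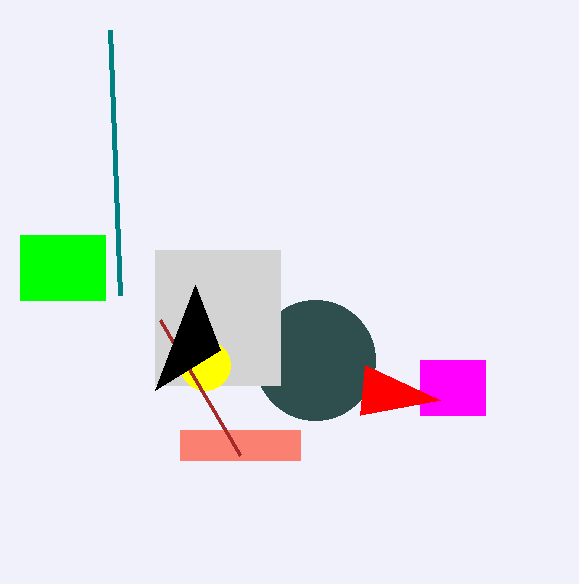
y0_1 = 430
x1_1 = 300
y1_1 = 460
x_2 = 315
r_2 = 60
x1_3 = 110
y1_3 = 30
x0_4 = 155
y0_4 = 250
x1_4 = 280
y1_4 = 385
x0_5 = 420
y0_5 = 360
x1_5 = 485
y1_5 = 415
x_6 = 205
y_6 = 365
r_6 = 25
x0_7 = 20
y0_7 = 235
x1_7 = 105
y1_7 = 300
x0_8 = 160
y0_8 = 320
x2_9 = 365
y2_9 = 365
x1_10 = 220
y1_10 = 350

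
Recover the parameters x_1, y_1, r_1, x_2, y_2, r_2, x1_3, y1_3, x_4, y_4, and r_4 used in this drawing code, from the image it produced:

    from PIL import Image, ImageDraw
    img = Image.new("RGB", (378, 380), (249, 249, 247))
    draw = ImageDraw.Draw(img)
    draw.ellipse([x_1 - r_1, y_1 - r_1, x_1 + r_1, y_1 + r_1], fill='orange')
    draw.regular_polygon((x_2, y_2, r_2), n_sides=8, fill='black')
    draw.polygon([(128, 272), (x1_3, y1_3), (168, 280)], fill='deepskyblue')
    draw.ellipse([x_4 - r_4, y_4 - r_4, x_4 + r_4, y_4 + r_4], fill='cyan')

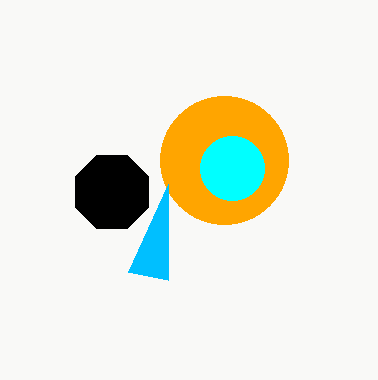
x_1 = 224; y_1 = 160; r_1 = 64; x_2 = 112; y_2 = 192; r_2 = 40; x1_3 = 168; y1_3 = 184; x_4 = 232; y_4 = 168; r_4 = 32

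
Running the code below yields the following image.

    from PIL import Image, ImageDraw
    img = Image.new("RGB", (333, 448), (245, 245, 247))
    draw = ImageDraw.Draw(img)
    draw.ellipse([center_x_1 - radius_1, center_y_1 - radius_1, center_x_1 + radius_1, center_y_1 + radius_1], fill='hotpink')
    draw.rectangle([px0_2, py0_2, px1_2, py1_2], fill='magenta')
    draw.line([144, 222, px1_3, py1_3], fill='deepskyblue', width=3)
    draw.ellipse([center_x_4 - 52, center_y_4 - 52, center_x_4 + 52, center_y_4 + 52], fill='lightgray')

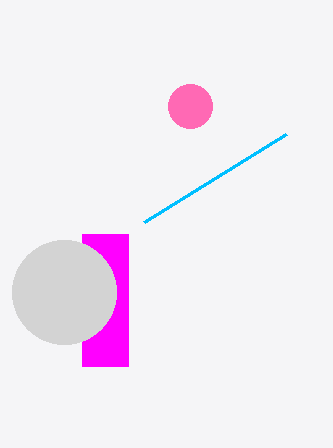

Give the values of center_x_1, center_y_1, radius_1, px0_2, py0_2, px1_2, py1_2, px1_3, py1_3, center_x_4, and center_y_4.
center_x_1 = 190
center_y_1 = 106
radius_1 = 22
px0_2 = 82
py0_2 = 234
px1_2 = 128
py1_2 = 366
px1_3 = 286
py1_3 = 134
center_x_4 = 64
center_y_4 = 292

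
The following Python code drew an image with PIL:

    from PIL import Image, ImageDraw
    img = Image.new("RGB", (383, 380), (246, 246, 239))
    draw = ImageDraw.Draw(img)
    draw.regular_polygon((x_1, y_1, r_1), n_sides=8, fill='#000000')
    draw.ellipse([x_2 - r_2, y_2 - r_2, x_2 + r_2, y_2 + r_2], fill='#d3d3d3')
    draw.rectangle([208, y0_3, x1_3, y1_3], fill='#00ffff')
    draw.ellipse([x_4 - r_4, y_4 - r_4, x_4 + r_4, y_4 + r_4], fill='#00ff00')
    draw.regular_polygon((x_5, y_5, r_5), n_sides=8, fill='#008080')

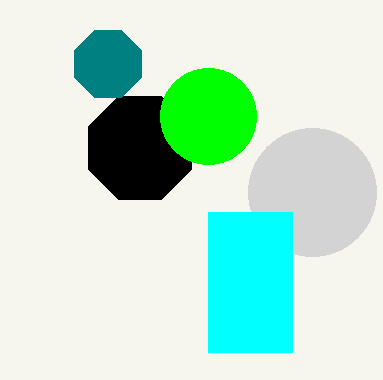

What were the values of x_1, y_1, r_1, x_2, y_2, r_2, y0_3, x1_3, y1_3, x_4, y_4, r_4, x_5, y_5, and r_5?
x_1 = 140
y_1 = 148
r_1 = 56
x_2 = 312
y_2 = 192
r_2 = 64
y0_3 = 212
x1_3 = 292
y1_3 = 352
x_4 = 208
y_4 = 116
r_4 = 48
x_5 = 108
y_5 = 64
r_5 = 36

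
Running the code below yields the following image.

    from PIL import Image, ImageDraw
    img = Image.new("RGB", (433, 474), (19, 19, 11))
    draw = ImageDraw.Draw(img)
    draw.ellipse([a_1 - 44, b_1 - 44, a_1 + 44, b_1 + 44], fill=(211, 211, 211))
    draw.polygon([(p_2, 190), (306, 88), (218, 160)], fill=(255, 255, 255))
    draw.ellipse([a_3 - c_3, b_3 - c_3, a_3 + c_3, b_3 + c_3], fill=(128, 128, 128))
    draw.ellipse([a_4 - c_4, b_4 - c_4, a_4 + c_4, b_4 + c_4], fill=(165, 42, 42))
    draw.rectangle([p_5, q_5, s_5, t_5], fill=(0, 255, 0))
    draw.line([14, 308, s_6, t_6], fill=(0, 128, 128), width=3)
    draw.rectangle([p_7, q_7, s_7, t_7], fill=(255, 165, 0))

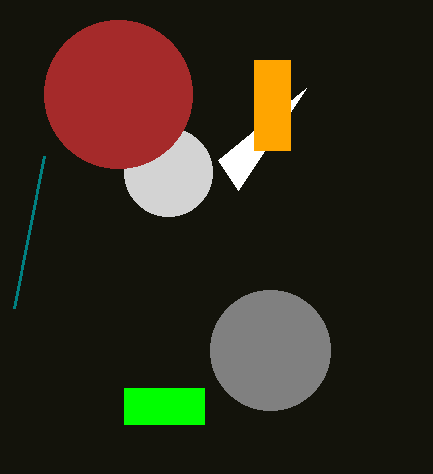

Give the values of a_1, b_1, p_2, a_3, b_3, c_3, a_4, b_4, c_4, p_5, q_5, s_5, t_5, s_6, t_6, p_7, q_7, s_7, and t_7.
a_1 = 168; b_1 = 172; p_2 = 238; a_3 = 270; b_3 = 350; c_3 = 60; a_4 = 118; b_4 = 94; c_4 = 74; p_5 = 124; q_5 = 388; s_5 = 204; t_5 = 424; s_6 = 44; t_6 = 156; p_7 = 254; q_7 = 60; s_7 = 290; t_7 = 150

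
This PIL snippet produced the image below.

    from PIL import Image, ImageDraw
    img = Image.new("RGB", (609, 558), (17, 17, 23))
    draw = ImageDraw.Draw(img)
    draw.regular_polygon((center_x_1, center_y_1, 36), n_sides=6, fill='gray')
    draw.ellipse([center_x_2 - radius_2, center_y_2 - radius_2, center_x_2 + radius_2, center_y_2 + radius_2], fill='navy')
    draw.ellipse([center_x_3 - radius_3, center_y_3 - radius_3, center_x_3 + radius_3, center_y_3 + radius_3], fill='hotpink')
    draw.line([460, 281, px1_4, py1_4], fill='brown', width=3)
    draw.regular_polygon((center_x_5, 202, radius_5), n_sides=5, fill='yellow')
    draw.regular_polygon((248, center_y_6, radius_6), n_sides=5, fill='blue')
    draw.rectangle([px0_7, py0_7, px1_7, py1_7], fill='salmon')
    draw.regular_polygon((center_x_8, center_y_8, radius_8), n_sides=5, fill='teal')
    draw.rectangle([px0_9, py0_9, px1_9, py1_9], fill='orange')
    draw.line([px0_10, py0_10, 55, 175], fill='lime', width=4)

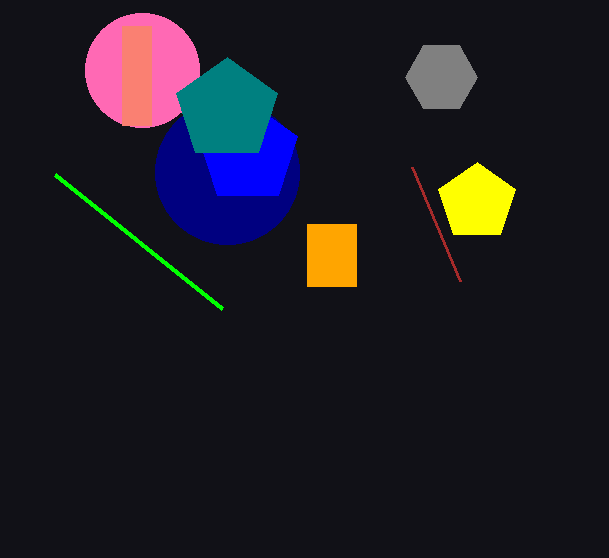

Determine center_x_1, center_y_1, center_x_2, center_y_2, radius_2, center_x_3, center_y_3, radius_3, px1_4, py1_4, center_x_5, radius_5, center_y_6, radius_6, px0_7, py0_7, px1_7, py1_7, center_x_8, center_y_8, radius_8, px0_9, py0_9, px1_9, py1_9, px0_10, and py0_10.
center_x_1 = 441, center_y_1 = 77, center_x_2 = 227, center_y_2 = 172, radius_2 = 72, center_x_3 = 142, center_y_3 = 70, radius_3 = 57, px1_4 = 412, py1_4 = 167, center_x_5 = 477, radius_5 = 40, center_y_6 = 153, radius_6 = 52, px0_7 = 122, py0_7 = 26, px1_7 = 151, py1_7 = 125, center_x_8 = 227, center_y_8 = 110, radius_8 = 53, px0_9 = 307, py0_9 = 224, px1_9 = 356, py1_9 = 286, px0_10 = 222, py0_10 = 309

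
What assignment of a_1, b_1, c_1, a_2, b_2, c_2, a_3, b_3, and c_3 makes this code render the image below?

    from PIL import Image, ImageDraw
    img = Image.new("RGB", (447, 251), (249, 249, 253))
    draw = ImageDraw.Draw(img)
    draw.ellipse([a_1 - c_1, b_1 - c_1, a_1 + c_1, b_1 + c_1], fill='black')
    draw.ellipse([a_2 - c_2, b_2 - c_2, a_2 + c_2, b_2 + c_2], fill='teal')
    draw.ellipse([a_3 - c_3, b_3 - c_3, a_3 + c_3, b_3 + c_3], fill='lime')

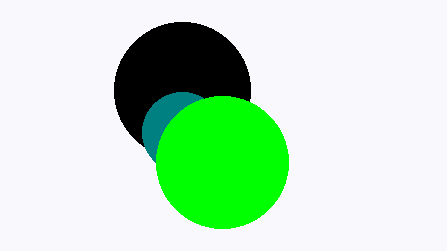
a_1 = 182
b_1 = 90
c_1 = 68
a_2 = 182
b_2 = 132
c_2 = 40
a_3 = 222
b_3 = 162
c_3 = 66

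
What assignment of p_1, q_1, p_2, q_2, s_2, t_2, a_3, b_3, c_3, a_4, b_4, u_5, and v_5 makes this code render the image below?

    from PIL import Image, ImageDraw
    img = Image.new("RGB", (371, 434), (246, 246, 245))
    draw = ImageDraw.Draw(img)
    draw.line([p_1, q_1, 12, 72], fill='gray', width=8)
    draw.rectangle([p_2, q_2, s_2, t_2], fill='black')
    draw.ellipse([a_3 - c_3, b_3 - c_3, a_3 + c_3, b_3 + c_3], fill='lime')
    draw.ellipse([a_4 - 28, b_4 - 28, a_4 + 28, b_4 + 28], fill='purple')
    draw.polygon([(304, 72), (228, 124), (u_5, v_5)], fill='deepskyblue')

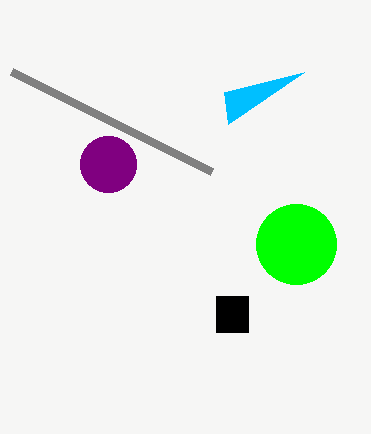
p_1 = 212; q_1 = 172; p_2 = 216; q_2 = 296; s_2 = 248; t_2 = 332; a_3 = 296; b_3 = 244; c_3 = 40; a_4 = 108; b_4 = 164; u_5 = 224; v_5 = 92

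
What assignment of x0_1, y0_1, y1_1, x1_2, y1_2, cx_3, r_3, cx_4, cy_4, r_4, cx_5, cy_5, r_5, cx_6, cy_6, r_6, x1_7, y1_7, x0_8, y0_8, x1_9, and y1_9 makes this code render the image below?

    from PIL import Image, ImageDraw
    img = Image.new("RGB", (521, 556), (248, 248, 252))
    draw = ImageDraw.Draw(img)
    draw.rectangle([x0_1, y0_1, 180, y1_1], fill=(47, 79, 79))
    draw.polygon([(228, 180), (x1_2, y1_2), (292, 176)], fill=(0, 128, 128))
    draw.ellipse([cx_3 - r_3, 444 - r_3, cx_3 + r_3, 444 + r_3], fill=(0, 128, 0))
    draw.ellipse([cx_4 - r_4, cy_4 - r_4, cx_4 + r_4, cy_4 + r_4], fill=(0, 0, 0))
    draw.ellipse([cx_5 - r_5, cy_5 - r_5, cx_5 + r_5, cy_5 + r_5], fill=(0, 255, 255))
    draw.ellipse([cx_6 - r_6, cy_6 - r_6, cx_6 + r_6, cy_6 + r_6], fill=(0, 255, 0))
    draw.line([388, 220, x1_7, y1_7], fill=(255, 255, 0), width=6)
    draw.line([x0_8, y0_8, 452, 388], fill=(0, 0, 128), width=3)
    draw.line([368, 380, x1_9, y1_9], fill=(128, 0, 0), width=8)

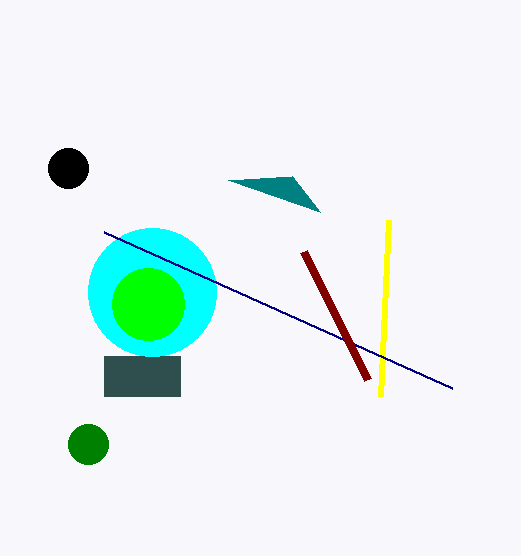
x0_1 = 104; y0_1 = 356; y1_1 = 396; x1_2 = 320; y1_2 = 212; cx_3 = 88; r_3 = 20; cx_4 = 68; cy_4 = 168; r_4 = 20; cx_5 = 152; cy_5 = 292; r_5 = 64; cx_6 = 148; cy_6 = 304; r_6 = 36; x1_7 = 380; y1_7 = 396; x0_8 = 104; y0_8 = 232; x1_9 = 304; y1_9 = 252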